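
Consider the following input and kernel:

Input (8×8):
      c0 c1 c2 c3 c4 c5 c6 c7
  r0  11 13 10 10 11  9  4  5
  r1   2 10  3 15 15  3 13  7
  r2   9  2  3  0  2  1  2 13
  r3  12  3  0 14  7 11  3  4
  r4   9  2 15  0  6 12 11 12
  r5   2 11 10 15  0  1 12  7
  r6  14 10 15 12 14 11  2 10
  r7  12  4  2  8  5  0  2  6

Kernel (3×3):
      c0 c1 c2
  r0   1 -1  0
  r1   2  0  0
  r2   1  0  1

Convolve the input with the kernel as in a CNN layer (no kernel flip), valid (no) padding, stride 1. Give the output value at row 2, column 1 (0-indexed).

The receptive field on the input at this output position is [2 3 0 / 3 0 14 / 2 15 0]. Elementwise product with the kernel and sum: 2·1 + 3·-1 + 3·2 + 2·1 + 0·1.

7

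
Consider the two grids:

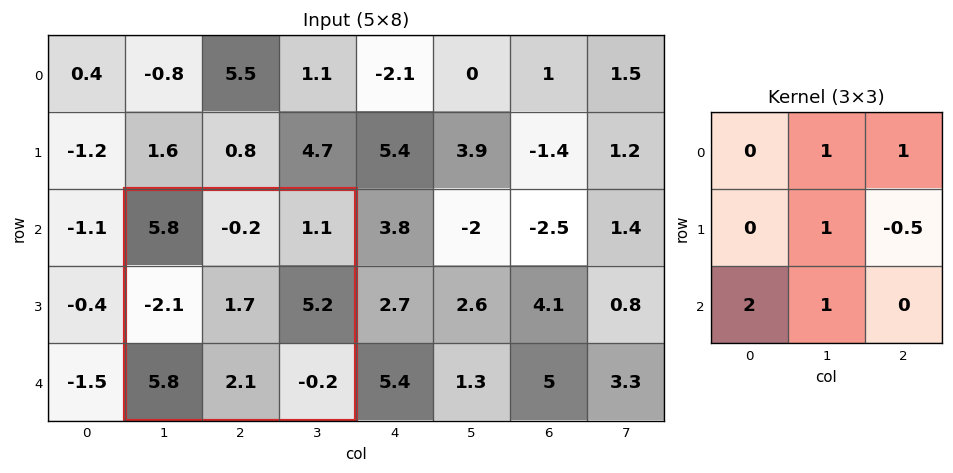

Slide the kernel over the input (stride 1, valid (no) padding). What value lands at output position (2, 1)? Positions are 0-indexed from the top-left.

The receptive field on the input at this output position is [5.8 -0.2 1.1 / -2.1 1.7 5.2 / 5.8 2.1 -0.2]. Elementwise product with the kernel and sum: -0.2·1 + 1.1·1 + 1.7·1 + 5.2·-0.5 + 5.8·2 + 2.1·1.

13.7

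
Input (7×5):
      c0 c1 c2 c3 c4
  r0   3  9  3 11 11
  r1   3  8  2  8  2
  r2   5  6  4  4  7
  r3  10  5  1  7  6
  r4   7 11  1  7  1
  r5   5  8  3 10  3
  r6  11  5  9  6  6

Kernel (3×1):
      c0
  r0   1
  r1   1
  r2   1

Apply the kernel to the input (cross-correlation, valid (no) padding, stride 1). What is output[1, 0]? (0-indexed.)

The receptive field on the input at this output position is [3 / 5 / 10]. Elementwise product with the kernel and sum: 3·1 + 5·1 + 10·1.

18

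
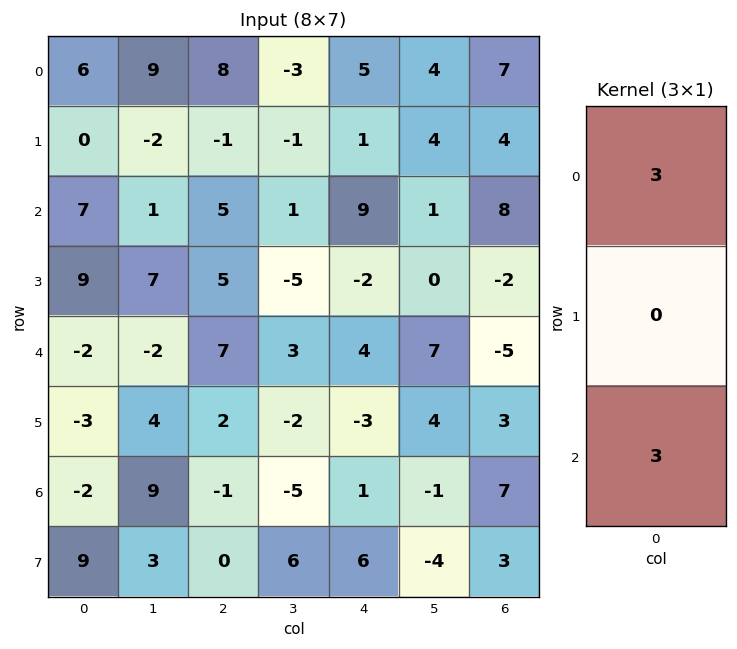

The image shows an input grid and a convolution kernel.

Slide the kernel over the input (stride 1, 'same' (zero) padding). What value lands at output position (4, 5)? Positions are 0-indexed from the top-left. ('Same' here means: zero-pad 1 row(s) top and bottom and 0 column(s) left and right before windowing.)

The receptive field on the zero-padded input at this output position is [0 / 7 / 4]. Elementwise product with the kernel and sum: 0·3 + 4·3.

12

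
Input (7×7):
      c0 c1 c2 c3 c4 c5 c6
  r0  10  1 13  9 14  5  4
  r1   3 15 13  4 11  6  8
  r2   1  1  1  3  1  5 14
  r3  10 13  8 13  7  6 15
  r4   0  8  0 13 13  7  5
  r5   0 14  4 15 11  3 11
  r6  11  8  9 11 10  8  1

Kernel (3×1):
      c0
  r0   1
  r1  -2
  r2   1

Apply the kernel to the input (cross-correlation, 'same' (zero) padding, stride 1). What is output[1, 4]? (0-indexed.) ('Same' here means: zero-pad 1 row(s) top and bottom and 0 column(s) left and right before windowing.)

The receptive field on the zero-padded input at this output position is [14 / 11 / 1]. Elementwise product with the kernel and sum: 14·1 + 11·-2 + 1·1.

-7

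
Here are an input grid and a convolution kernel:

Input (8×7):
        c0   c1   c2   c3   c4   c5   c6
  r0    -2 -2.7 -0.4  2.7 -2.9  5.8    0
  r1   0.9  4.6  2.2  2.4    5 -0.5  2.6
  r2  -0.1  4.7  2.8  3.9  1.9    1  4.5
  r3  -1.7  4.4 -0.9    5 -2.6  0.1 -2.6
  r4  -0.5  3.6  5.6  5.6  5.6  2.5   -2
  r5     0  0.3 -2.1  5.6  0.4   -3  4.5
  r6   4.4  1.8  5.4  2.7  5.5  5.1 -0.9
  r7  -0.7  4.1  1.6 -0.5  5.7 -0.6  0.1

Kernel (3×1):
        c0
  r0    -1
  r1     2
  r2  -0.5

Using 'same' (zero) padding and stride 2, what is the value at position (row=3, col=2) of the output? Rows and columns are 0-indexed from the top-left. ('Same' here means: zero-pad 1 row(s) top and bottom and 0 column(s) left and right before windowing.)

The receptive field on the zero-padded input at this output position is [0.4 / 5.5 / 5.7]. Elementwise product with the kernel and sum: 0.4·-1 + 5.5·2 + 5.7·-0.5.

7.75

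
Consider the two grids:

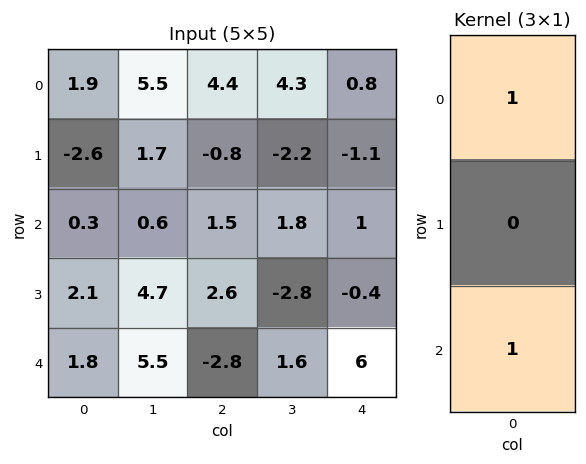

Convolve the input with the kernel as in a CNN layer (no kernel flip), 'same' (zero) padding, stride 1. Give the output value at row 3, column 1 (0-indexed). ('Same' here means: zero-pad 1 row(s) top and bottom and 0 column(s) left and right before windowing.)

The receptive field on the zero-padded input at this output position is [0.6 / 4.7 / 5.5]. Elementwise product with the kernel and sum: 0.6·1 + 5.5·1.

6.1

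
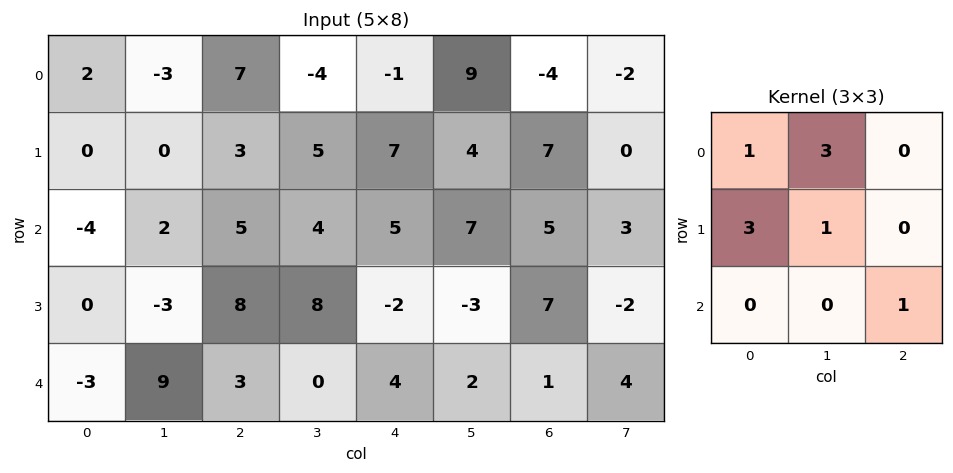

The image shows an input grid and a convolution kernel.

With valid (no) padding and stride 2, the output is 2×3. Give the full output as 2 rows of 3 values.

-2 14 56
2 53 18

Output[0,0]: The receptive field on the input at this output position is [2 -3 7 / 0 0 3 / -4 2 5]. Elementwise product with the kernel and sum: 2·1 + -3·3 + 0·3 + 0·1 + 5·1.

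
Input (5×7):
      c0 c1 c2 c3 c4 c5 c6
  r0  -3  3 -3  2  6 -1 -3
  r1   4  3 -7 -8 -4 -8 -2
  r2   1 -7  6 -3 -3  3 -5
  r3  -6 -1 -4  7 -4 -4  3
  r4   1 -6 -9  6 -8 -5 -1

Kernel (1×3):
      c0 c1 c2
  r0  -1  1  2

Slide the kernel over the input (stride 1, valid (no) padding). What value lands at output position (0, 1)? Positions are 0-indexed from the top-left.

The receptive field on the input at this output position is [3 -3 2]. Elementwise product with the kernel and sum: 3·-1 + -3·1 + 2·2.

-2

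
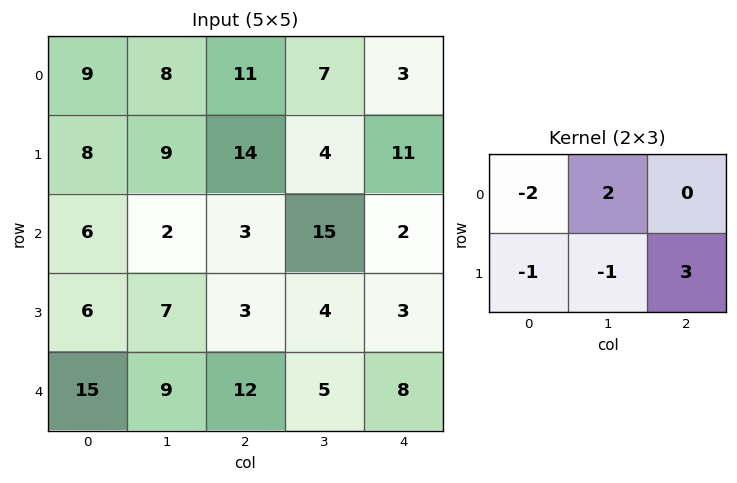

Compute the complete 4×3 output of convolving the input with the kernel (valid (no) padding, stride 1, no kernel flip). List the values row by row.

23 -5 7
3 50 -32
-12 4 26
14 -14 9

Output[0,0]: The receptive field on the input at this output position is [9 8 11 / 8 9 14]. Elementwise product with the kernel and sum: 9·-2 + 8·2 + 8·-1 + 9·-1 + 14·3.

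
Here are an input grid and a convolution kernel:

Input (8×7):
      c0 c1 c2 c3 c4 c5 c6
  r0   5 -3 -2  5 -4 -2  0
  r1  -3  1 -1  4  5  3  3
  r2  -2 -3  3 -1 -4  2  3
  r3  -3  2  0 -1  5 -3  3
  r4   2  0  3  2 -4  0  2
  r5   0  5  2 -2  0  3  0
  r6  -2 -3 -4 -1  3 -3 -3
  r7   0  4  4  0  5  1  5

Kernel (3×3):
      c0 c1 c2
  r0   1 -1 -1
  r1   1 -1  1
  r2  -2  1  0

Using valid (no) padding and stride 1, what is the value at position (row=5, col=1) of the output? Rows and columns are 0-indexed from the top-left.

The receptive field on the input at this output position is [5 2 -2 / -3 -4 -1 / 4 4 0]. Elementwise product with the kernel and sum: 5·1 + 2·-1 + -2·-1 + -3·1 + -4·-1 + -1·1 + 4·-2 + 4·1.

1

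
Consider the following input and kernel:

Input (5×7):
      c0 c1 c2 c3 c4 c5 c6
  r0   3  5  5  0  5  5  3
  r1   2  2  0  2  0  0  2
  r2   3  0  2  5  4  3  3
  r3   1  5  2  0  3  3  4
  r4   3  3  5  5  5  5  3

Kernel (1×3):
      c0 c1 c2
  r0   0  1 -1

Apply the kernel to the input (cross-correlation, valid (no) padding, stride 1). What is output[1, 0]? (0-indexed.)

The receptive field on the input at this output position is [2 2 0]. Elementwise product with the kernel and sum: 2·1 + 0·-1.

2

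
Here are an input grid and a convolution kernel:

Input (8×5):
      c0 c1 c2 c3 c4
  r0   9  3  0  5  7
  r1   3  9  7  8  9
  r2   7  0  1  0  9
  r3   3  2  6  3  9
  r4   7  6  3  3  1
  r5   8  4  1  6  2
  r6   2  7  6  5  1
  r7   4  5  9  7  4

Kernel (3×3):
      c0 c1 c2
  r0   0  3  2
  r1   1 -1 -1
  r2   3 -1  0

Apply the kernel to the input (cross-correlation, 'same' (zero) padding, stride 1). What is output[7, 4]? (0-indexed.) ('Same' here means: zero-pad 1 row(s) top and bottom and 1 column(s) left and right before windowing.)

6

The receptive field on the zero-padded input at this output position is [5 1 0 / 7 4 0 / 0 0 0]. Elementwise product with the kernel and sum: 1·3 + 0·2 + 7·1 + 4·-1 + 0·-1 + 0·3 + 0·-1.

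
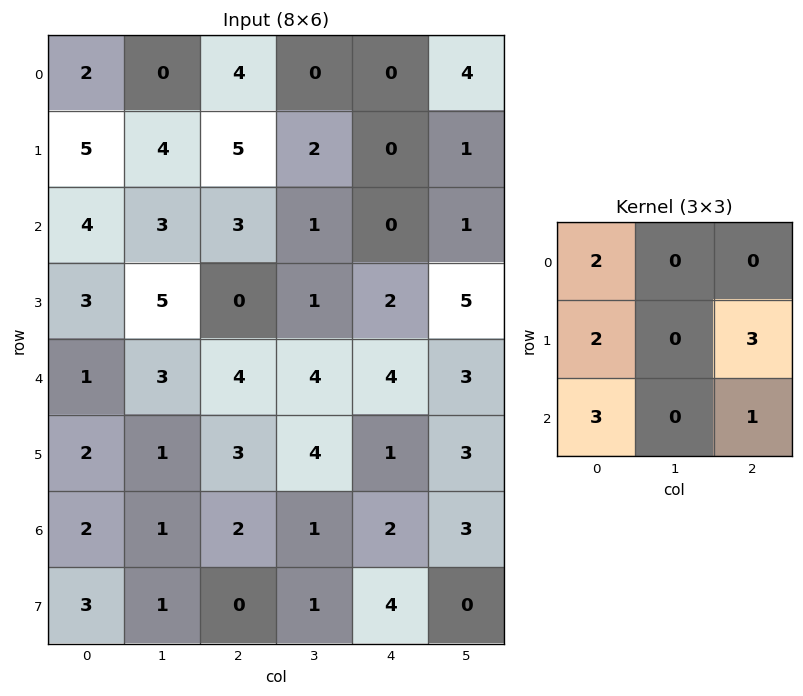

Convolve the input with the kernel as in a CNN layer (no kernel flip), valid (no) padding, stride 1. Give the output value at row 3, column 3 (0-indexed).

The receptive field on the input at this output position is [1 2 5 / 4 4 3 / 4 1 3]. Elementwise product with the kernel and sum: 1·2 + 4·2 + 3·3 + 4·3 + 3·1.

34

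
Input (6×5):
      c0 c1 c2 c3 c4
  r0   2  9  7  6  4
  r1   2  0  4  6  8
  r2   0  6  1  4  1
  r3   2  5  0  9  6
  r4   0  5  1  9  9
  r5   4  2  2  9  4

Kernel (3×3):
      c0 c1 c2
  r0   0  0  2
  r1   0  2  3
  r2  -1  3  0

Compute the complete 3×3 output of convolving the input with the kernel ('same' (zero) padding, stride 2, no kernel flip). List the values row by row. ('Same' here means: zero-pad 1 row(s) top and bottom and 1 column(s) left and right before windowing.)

Output[0,0]: The receptive field on the zero-padded input at this output position is [0 0 0 / 0 2 9 / 0 2 0]. Elementwise product with the kernel and sum: 0·2 + 2·2 + 9·3 + 0·-1 + 2·3.
Output[0,1]: The receptive field on the zero-padded input at this output position is [0 0 0 / 9 7 6 / 0 4 6]. Elementwise product with the kernel and sum: 0·2 + 7·2 + 6·3 + 0·-1 + 4·3.

37 44 26
24 21 11
37 51 21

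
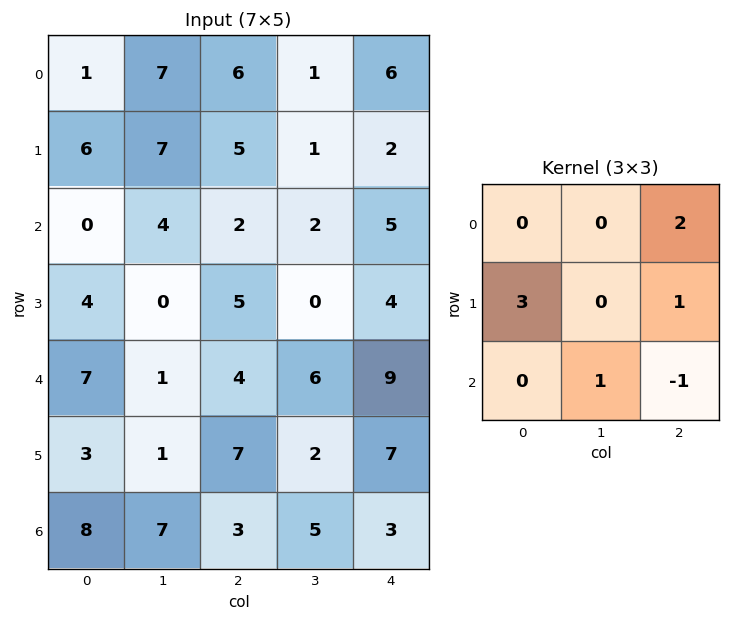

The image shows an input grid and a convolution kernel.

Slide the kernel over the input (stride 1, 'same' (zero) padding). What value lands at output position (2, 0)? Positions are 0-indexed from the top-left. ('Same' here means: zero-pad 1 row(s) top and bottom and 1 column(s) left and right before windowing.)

22

The receptive field on the zero-padded input at this output position is [0 6 7 / 0 0 4 / 0 4 0]. Elementwise product with the kernel and sum: 7·2 + 0·3 + 4·1 + 4·1 + 0·-1.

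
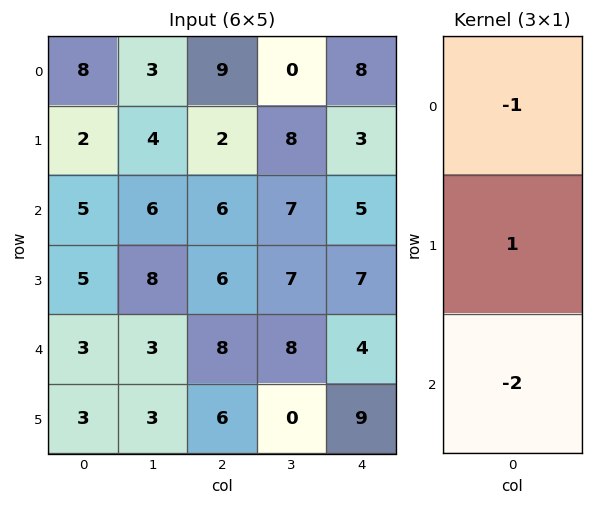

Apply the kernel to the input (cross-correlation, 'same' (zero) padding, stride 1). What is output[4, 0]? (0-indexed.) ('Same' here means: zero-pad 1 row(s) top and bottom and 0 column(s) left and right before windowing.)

-8

The receptive field on the zero-padded input at this output position is [5 / 3 / 3]. Elementwise product with the kernel and sum: 5·-1 + 3·1 + 3·-2.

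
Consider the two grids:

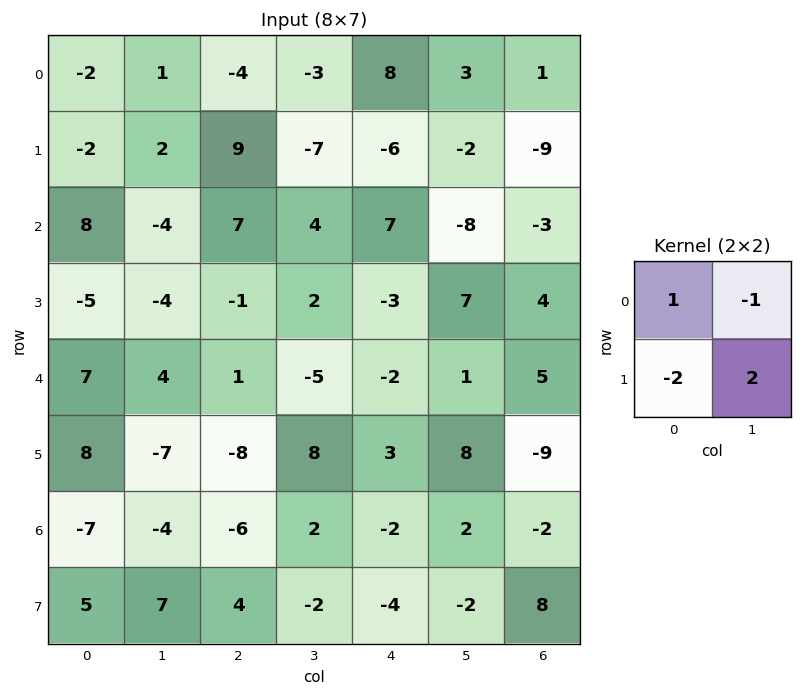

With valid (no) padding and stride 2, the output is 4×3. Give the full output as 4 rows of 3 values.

Output[0,0]: The receptive field on the input at this output position is [-2 1 / -2 2]. Elementwise product with the kernel and sum: -2·1 + 1·-1 + -2·-2 + 2·2.
Output[0,1]: The receptive field on the input at this output position is [-4 -3 / 9 -7]. Elementwise product with the kernel and sum: -4·1 + -3·-1 + 9·-2 + -7·2.

5 -33 13
14 9 35
-27 38 7
1 -20 0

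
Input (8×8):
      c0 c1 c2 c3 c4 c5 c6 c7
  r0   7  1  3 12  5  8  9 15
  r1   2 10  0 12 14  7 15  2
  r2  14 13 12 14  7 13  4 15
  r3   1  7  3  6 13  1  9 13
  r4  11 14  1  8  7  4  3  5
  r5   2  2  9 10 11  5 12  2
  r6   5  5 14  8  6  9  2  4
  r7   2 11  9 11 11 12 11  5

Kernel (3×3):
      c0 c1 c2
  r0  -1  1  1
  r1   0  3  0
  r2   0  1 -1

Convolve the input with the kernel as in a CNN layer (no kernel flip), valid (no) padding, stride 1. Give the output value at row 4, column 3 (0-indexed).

33

The receptive field on the input at this output position is [8 7 4 / 10 11 5 / 8 6 9]. Elementwise product with the kernel and sum: 8·-1 + 7·1 + 4·1 + 11·3 + 6·1 + 9·-1.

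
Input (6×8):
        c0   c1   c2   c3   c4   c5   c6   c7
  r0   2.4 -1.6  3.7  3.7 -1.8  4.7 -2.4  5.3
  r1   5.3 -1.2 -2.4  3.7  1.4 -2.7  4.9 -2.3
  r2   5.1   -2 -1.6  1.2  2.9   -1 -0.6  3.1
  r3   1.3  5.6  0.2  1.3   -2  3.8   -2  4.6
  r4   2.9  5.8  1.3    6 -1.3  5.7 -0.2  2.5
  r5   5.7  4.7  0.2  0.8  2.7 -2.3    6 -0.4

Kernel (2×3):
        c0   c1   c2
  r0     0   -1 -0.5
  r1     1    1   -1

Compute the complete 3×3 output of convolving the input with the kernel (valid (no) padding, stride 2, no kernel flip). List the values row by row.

Output[0,0]: The receptive field on the input at this output position is [2.4 -1.6 3.7 / 5.3 -1.2 -2.4]. Elementwise product with the kernel and sum: -1.6·-1 + 3.7·-0.5 + 5.3·1 + -1.2·1 + -2.4·-1.
Output[0,1]: The receptive field on the input at this output position is [3.7 3.7 -1.8 / -2.4 3.7 1.4]. Elementwise product with the kernel and sum: 3.7·-1 + -1.8·-0.5 + -2.4·1 + 3.7·1 + 1.4·-1.

6.25 -2.9 -9.7
9.5 0.85 5.1
3.75 -7.05 -11.2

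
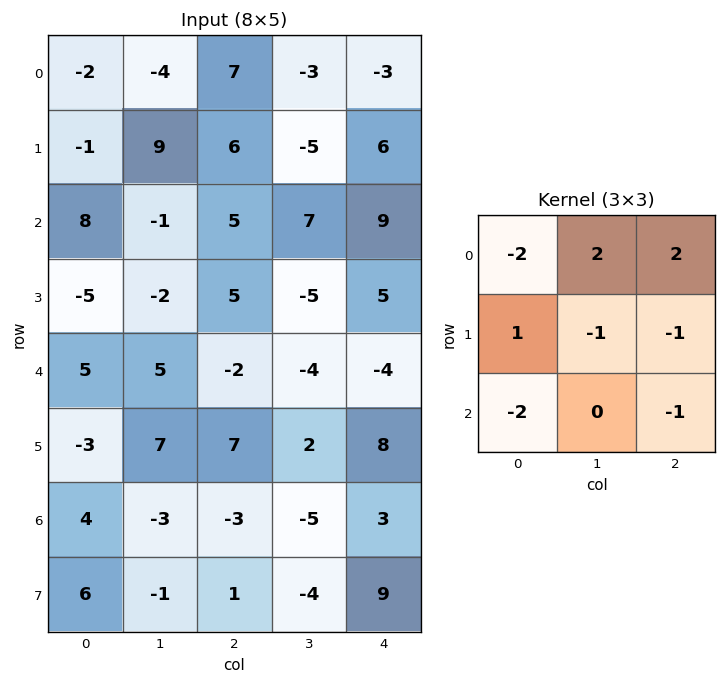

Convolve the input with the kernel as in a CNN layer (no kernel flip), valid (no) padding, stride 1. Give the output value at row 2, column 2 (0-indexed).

35

The receptive field on the input at this output position is [5 7 9 / 5 -5 5 / -2 -4 -4]. Elementwise product with the kernel and sum: 5·-2 + 7·2 + 9·2 + 5·1 + -5·-1 + 5·-1 + -2·-2 + -4·-1.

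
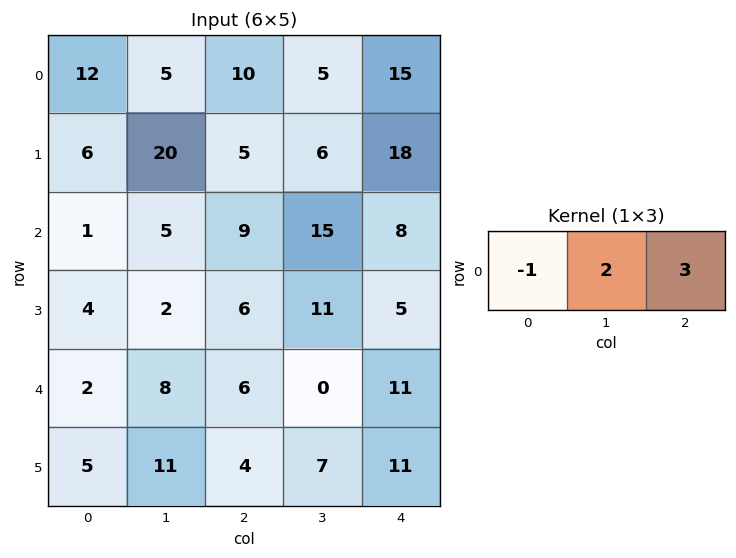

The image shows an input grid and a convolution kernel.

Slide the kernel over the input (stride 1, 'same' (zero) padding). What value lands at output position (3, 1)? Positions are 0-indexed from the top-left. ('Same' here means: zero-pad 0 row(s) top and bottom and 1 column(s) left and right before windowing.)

The receptive field on the zero-padded input at this output position is [4 2 6]. Elementwise product with the kernel and sum: 4·-1 + 2·2 + 6·3.

18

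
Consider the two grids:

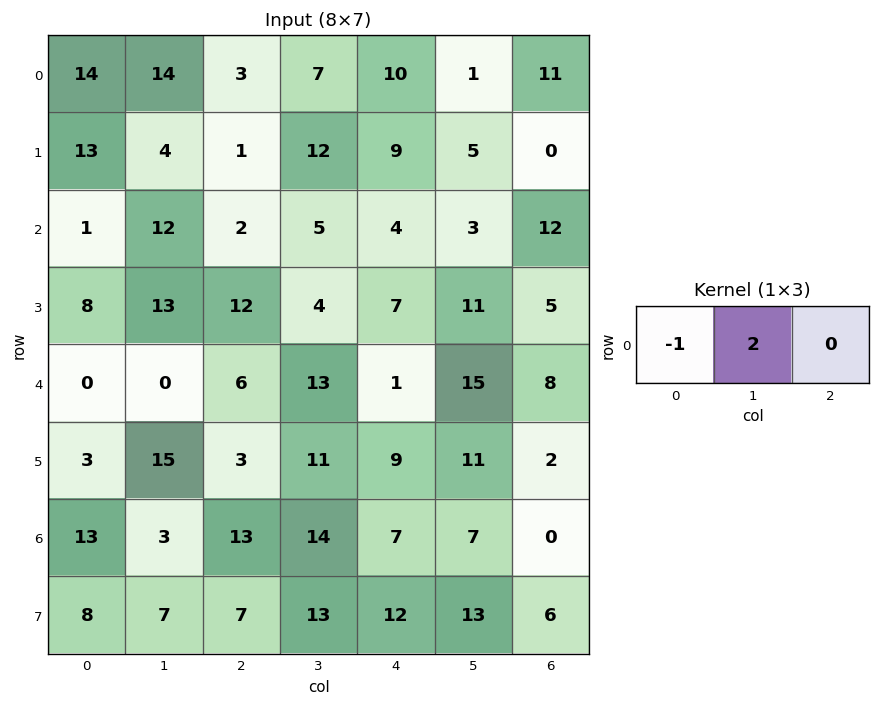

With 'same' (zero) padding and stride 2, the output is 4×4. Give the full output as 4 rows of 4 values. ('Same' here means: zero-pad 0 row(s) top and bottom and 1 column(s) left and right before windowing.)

28 -8 13 21
2 -8 3 21
0 12 -11 1
26 23 0 -7

Output[0,0]: The receptive field on the zero-padded input at this output position is [0 14 14]. Elementwise product with the kernel and sum: 0·-1 + 14·2.
Output[0,1]: The receptive field on the zero-padded input at this output position is [14 3 7]. Elementwise product with the kernel and sum: 14·-1 + 3·2.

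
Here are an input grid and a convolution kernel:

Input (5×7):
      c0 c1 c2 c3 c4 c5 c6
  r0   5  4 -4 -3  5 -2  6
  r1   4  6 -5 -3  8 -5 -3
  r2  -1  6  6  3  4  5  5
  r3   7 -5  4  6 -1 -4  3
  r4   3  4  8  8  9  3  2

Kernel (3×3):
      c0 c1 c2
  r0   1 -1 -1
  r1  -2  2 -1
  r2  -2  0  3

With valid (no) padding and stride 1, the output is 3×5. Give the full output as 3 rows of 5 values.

Output[0,0]: The receptive field on the input at this output position is [5 4 -4 / 4 6 -5 / -1 6 6]. Elementwise product with the kernel and sum: 5·1 + 4·-1 + -4·-1 + 4·-2 + 6·2 + -5·-1 + -1·-2 + 6·3.
Output[0,1]: The receptive field on the input at this output position is [4 -4 -3 / 6 -5 -3 / 6 6 3]. Elementwise product with the kernel and sum: 4·1 + -4·-1 + -3·-1 + 6·-2 + -5·2 + -3·-1 + 6·-2 + 3·3.

34 -11 -10 30 -15
9 39 -31 -33 24
-23 25 15 -23 -27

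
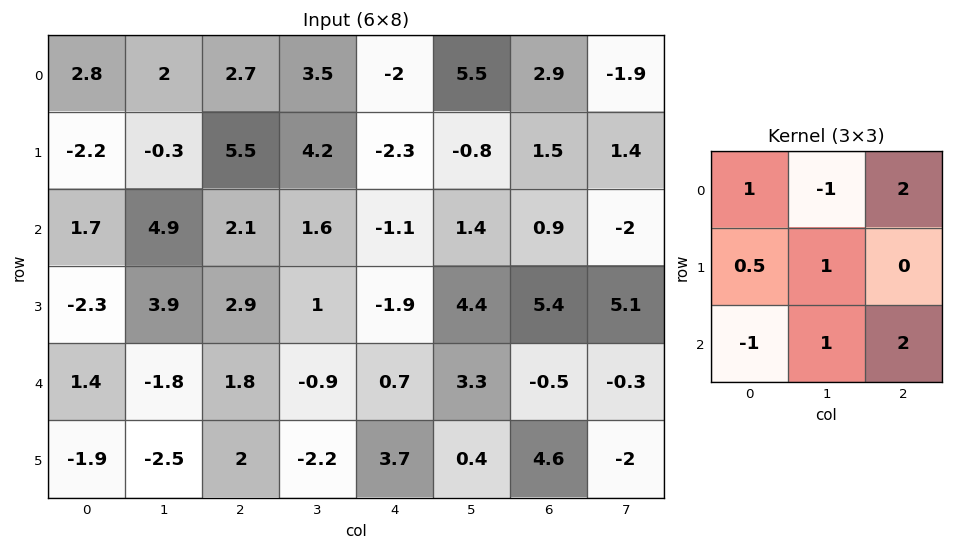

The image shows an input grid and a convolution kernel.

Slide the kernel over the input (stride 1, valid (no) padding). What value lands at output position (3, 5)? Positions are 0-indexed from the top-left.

The receptive field on the input at this output position is [4.4 5.4 5.1 / 3.3 -0.5 -0.3 / 0.4 4.6 -2]. Elementwise product with the kernel and sum: 4.4·1 + 5.4·-1 + 5.1·2 + 3.3·0.5 + -0.5·1 + 0.4·-1 + 4.6·1 + -2·2.

10.55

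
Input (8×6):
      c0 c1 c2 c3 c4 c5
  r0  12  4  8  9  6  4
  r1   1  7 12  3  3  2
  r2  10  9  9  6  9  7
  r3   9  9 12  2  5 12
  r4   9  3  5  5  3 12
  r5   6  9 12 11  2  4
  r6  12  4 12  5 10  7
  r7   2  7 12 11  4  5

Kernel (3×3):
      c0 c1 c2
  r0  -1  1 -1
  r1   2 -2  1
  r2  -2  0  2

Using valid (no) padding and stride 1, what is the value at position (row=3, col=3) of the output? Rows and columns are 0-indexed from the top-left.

The receptive field on the input at this output position is [2 5 12 / 5 3 12 / 11 2 4]. Elementwise product with the kernel and sum: 2·-1 + 5·1 + 12·-1 + 5·2 + 3·-2 + 12·1 + 11·-2 + 4·2.

-7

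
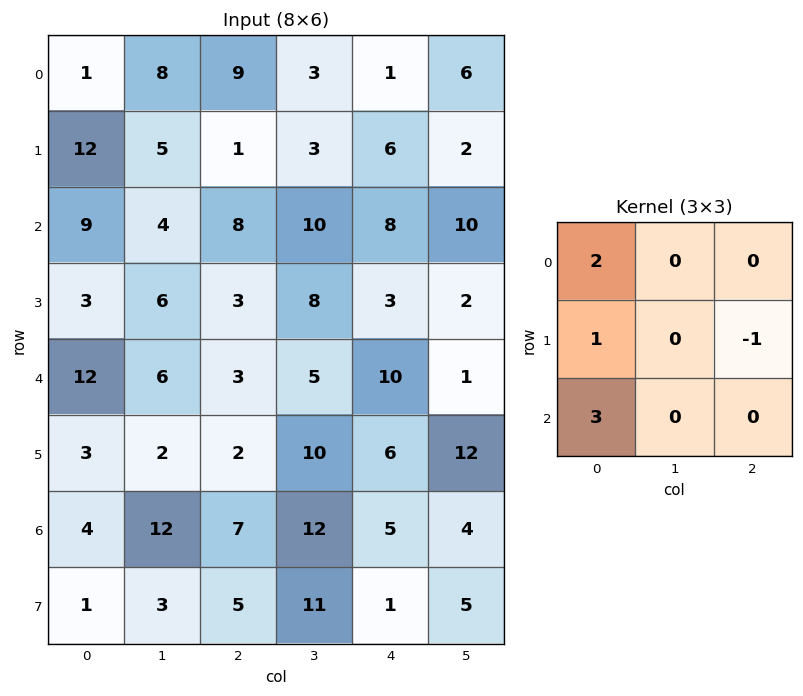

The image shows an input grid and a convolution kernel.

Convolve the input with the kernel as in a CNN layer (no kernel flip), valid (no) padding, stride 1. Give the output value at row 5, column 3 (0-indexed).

The receptive field on the input at this output position is [10 6 12 / 12 5 4 / 11 1 5]. Elementwise product with the kernel and sum: 10·2 + 12·1 + 4·-1 + 11·3.

61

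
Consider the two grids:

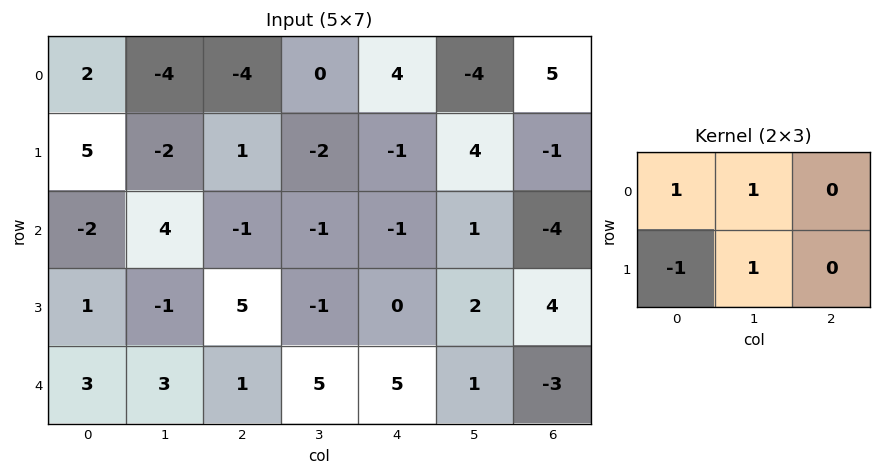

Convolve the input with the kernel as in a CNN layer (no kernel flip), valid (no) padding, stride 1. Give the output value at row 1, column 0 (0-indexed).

The receptive field on the input at this output position is [5 -2 1 / -2 4 -1]. Elementwise product with the kernel and sum: 5·1 + -2·1 + -2·-1 + 4·1.

9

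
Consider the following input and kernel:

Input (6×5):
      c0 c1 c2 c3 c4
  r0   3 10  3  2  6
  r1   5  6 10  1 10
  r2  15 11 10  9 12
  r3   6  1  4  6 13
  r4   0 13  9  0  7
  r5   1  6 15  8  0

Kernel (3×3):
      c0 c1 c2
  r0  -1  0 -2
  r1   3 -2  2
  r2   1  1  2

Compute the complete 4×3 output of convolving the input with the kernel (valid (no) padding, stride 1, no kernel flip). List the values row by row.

Output[0,0]: The receptive field on the input at this output position is [3 10 3 / 5 6 10 / 15 11 10]. Elementwise product with the kernel and sum: 3·-1 + 3·-2 + 5·3 + 6·-2 + 10·2 + 15·1 + 11·1 + 10·2.

60 25 76
33 40 42
20 0 15
15 45 34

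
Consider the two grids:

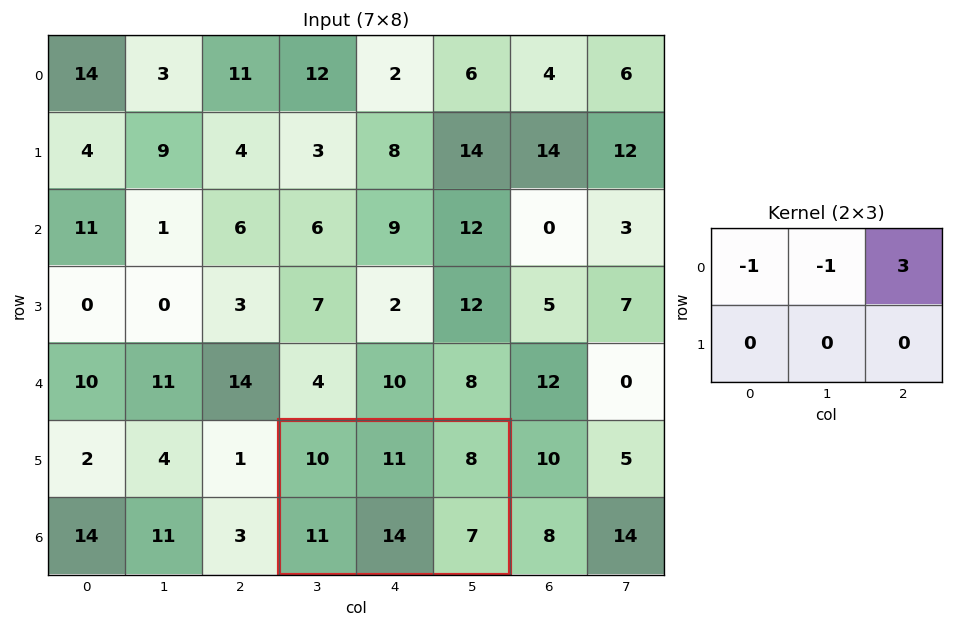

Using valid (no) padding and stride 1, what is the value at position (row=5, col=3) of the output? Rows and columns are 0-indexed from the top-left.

The receptive field on the input at this output position is [10 11 8 / 11 14 7]. Elementwise product with the kernel and sum: 10·-1 + 11·-1 + 8·3.

3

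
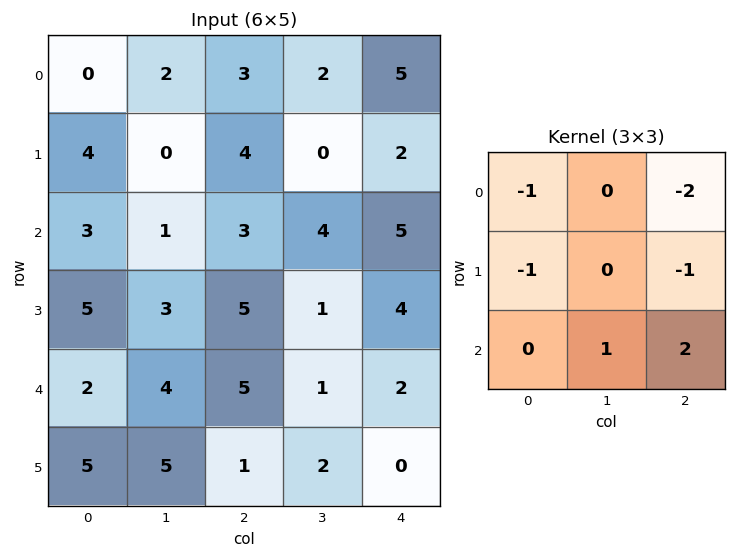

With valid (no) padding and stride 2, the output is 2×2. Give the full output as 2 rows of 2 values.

Output[0,0]: The receptive field on the input at this output position is [0 2 3 / 4 0 4 / 3 1 3]. Elementwise product with the kernel and sum: 0·-1 + 3·-2 + 4·-1 + 4·-1 + 1·1 + 3·2.

-7 -5
-5 -17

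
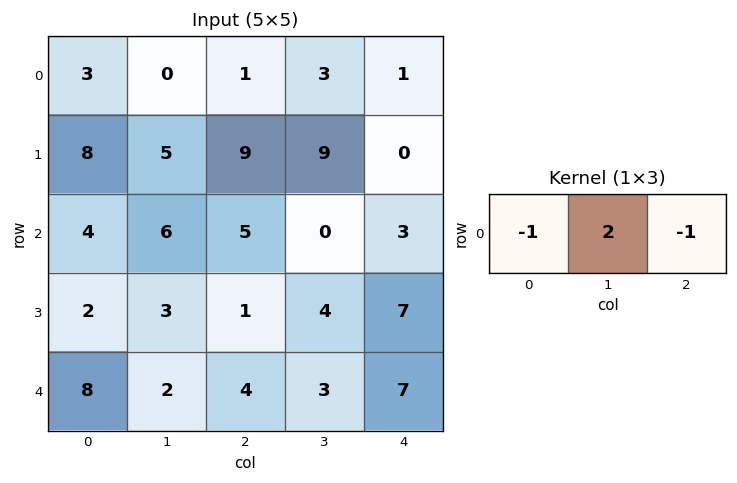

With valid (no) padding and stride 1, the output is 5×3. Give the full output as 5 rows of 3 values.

-4 -1 4
-7 4 9
3 4 -8
3 -5 0
-8 3 -5

Output[0,0]: The receptive field on the input at this output position is [3 0 1]. Elementwise product with the kernel and sum: 3·-1 + 0·2 + 1·-1.
Output[0,1]: The receptive field on the input at this output position is [0 1 3]. Elementwise product with the kernel and sum: 0·-1 + 1·2 + 3·-1.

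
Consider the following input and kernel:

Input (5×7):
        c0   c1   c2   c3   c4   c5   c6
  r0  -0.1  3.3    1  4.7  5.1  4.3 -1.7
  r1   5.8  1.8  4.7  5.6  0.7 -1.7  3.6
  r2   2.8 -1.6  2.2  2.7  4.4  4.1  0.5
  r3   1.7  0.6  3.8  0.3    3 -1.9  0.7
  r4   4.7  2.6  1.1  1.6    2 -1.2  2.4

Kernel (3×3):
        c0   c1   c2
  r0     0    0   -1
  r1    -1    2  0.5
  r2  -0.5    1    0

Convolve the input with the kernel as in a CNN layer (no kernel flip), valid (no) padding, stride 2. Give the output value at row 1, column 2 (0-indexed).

The receptive field on the input at this output position is [4.4 4.1 0.5 / 3 -1.9 0.7 / 2 -1.2 2.4]. Elementwise product with the kernel and sum: 0.5·-1 + 3·-1 + -1.9·2 + 0.7·0.5 + 2·-0.5 + -1.2·1.

-9.15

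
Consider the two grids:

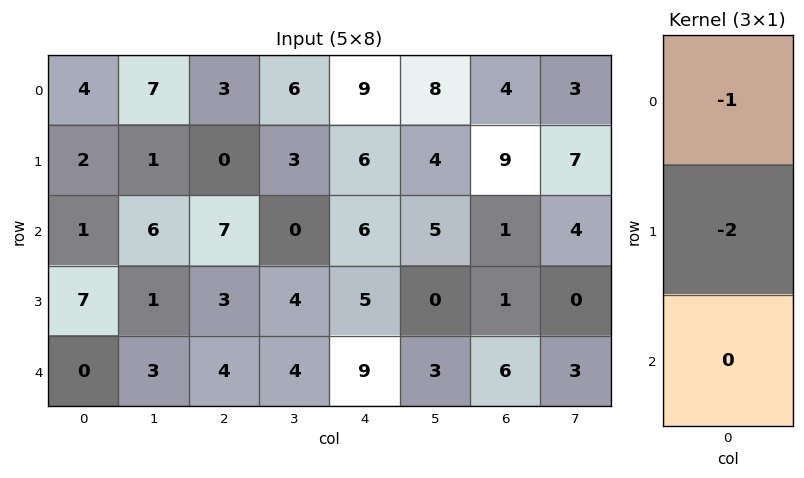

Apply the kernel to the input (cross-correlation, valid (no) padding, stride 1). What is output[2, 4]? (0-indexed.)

-16

The receptive field on the input at this output position is [6 / 5 / 9]. Elementwise product with the kernel and sum: 6·-1 + 5·-2.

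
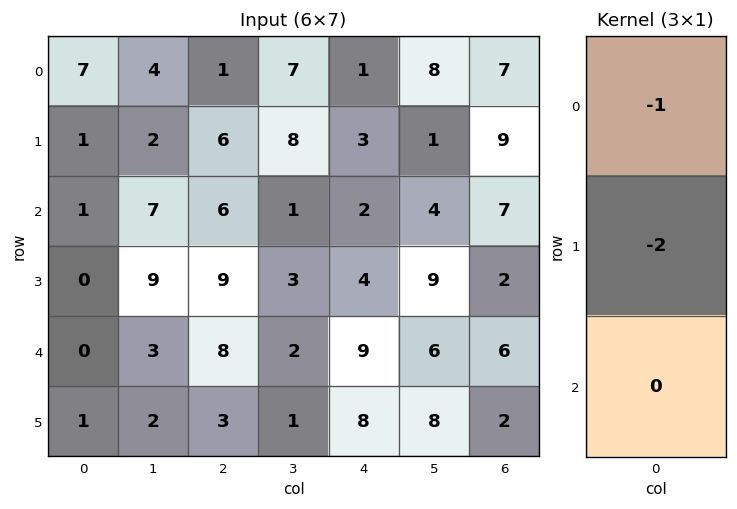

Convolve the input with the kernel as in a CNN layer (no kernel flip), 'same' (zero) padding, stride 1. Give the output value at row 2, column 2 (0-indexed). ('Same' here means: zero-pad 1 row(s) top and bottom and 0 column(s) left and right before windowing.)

-18

The receptive field on the zero-padded input at this output position is [6 / 6 / 9]. Elementwise product with the kernel and sum: 6·-1 + 6·-2.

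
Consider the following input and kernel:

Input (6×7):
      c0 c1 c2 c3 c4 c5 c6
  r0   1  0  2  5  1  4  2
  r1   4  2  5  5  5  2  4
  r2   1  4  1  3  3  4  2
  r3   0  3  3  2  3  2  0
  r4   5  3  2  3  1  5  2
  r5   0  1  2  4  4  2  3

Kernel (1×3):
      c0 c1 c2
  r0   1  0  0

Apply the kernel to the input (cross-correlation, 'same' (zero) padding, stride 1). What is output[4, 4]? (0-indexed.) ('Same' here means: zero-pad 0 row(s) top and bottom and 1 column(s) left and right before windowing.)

The receptive field on the zero-padded input at this output position is [3 1 5]. Elementwise product with the kernel and sum: 3·1.

3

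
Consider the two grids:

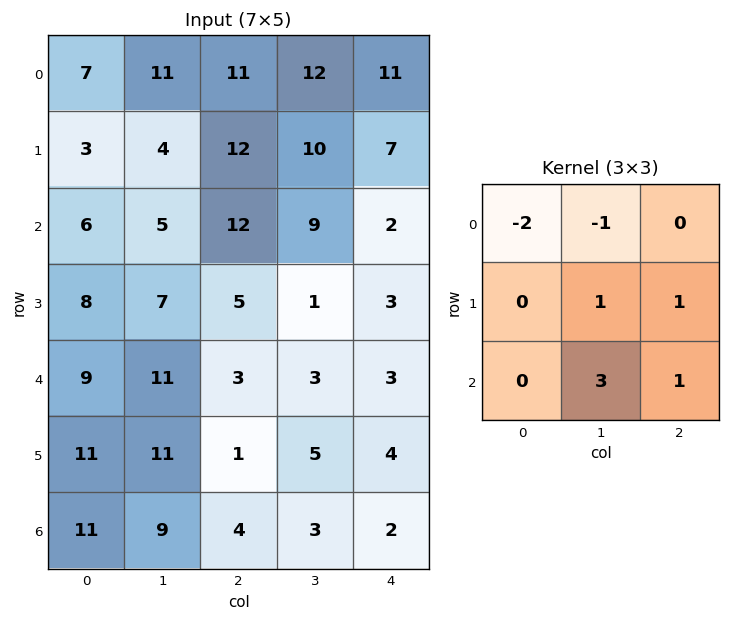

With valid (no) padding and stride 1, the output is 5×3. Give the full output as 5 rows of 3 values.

Output[0,0]: The receptive field on the input at this output position is [7 11 11 / 3 4 12 / 6 5 12]. Elementwise product with the kernel and sum: 7·-2 + 11·-1 + 4·1 + 12·1 + 5·3 + 12·1.
Output[0,1]: The receptive field on the input at this output position is [11 11 12 / 4 12 10 / 5 12 9]. Elementwise product with the kernel and sum: 11·-2 + 11·-1 + 12·1 + 10·1 + 12·3 + 9·1.

18 34 12
33 17 -17
31 -4 -17
25 -5 14
14 -4 11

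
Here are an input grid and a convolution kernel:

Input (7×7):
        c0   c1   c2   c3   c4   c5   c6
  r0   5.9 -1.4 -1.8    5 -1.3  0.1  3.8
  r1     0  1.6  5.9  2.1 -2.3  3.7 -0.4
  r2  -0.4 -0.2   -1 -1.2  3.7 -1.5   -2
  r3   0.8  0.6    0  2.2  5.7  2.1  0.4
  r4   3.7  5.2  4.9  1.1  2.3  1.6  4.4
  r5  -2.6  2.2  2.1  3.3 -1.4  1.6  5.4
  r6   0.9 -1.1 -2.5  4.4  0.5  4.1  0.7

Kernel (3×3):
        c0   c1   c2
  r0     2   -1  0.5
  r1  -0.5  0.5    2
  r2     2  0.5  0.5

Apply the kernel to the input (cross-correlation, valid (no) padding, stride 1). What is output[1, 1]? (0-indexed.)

-2.15

The receptive field on the input at this output position is [1.6 5.9 2.1 / -0.2 -1 -1.2 / 0.6 0 2.2]. Elementwise product with the kernel and sum: 1.6·2 + 5.9·-1 + 2.1·0.5 + -0.2·-0.5 + -1·0.5 + -1.2·2 + 0.6·2 + 0·0.5 + 2.2·0.5.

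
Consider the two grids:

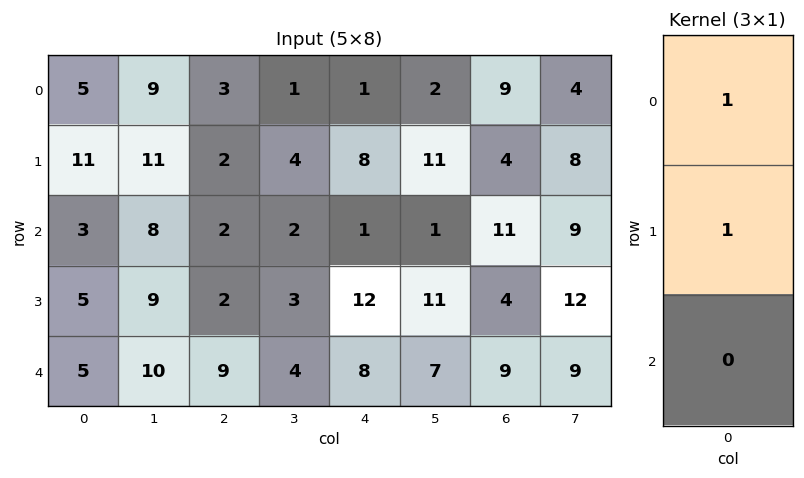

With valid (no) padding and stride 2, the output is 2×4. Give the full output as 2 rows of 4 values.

Output[0,0]: The receptive field on the input at this output position is [5 / 11 / 3]. Elementwise product with the kernel and sum: 5·1 + 11·1.
Output[0,1]: The receptive field on the input at this output position is [3 / 2 / 2]. Elementwise product with the kernel and sum: 3·1 + 2·1.

16 5 9 13
8 4 13 15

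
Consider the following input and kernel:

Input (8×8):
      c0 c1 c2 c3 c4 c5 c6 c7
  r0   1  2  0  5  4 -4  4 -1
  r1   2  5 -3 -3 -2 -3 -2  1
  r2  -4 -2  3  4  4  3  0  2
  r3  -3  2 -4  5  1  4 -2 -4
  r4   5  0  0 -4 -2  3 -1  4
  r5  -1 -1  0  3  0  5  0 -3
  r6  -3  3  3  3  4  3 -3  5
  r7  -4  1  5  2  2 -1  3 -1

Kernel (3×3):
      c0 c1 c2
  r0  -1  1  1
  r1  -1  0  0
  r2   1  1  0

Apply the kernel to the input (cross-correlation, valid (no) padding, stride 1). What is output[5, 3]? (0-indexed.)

The receptive field on the input at this output position is [3 0 5 / 3 4 3 / 2 2 -1]. Elementwise product with the kernel and sum: 3·-1 + 0·1 + 5·1 + 3·-1 + 2·1 + 2·1.

3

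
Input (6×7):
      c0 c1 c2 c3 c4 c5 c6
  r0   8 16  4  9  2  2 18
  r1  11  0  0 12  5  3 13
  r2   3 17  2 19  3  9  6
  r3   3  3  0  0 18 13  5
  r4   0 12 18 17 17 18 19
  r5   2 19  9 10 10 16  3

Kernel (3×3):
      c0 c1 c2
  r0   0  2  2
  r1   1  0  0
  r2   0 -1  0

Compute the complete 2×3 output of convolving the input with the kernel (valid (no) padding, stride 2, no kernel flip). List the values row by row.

Output[0,0]: The receptive field on the input at this output position is [8 16 4 / 11 0 0 / 3 17 2]. Elementwise product with the kernel and sum: 16·2 + 4·2 + 11·1 + 17·-1.

34 3 36
29 27 30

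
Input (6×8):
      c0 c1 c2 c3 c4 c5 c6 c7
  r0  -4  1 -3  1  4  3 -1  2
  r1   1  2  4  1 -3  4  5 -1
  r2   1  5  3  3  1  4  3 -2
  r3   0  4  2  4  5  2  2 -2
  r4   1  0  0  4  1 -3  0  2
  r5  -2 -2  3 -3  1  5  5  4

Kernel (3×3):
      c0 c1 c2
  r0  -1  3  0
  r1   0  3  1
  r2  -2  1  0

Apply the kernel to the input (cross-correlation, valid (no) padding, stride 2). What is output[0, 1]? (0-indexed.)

The receptive field on the input at this output position is [-3 1 4 / 4 1 -3 / 3 3 1]. Elementwise product with the kernel and sum: -3·-1 + 1·3 + 1·3 + -3·1 + 3·-2 + 3·1.

3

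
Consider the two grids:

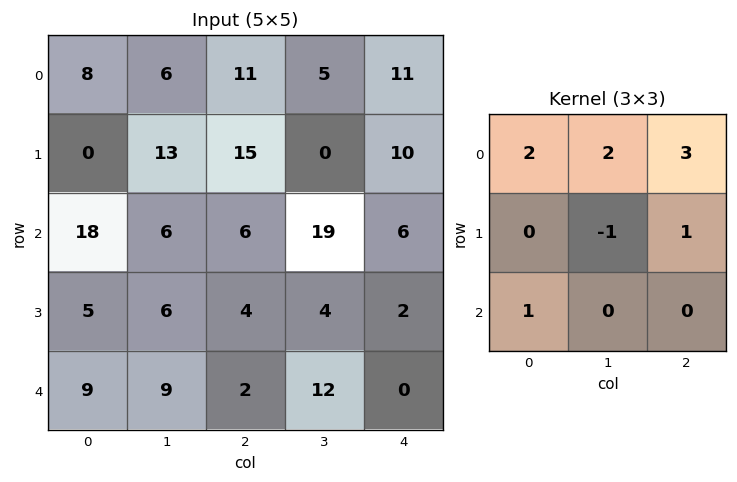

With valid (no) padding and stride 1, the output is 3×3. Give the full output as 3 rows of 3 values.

81 40 81
76 75 51
73 90 68

Output[0,0]: The receptive field on the input at this output position is [8 6 11 / 0 13 15 / 18 6 6]. Elementwise product with the kernel and sum: 8·2 + 6·2 + 11·3 + 13·-1 + 15·1 + 18·1.
Output[0,1]: The receptive field on the input at this output position is [6 11 5 / 13 15 0 / 6 6 19]. Elementwise product with the kernel and sum: 6·2 + 11·2 + 5·3 + 15·-1 + 0·1 + 6·1.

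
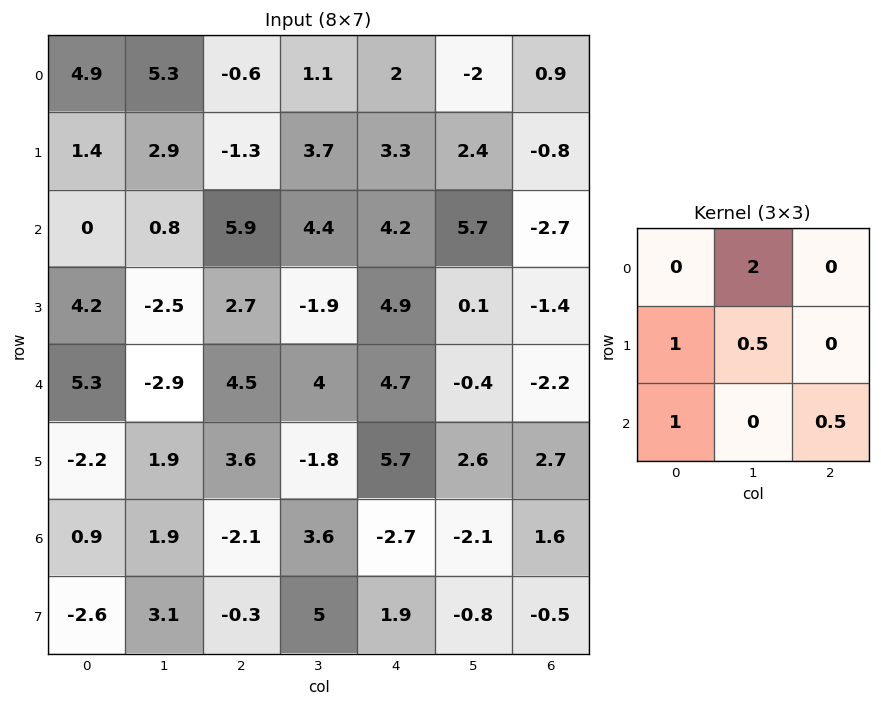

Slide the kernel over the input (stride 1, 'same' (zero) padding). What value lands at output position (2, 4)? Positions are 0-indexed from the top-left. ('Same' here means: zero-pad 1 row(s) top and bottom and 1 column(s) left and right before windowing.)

The receptive field on the zero-padded input at this output position is [3.7 3.3 2.4 / 4.4 4.2 5.7 / -1.9 4.9 0.1]. Elementwise product with the kernel and sum: 3.3·2 + 4.4·1 + 4.2·0.5 + -1.9·1 + 0.1·0.5.

11.25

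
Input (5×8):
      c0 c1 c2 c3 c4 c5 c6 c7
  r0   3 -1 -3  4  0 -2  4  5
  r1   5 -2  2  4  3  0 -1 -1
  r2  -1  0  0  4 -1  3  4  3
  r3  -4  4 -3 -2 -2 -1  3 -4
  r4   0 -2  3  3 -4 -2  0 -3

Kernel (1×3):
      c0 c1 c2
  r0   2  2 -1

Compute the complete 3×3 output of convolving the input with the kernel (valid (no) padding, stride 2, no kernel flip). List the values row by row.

Output[0,0]: The receptive field on the input at this output position is [3 -1 -3]. Elementwise product with the kernel and sum: 3·2 + -1·2 + -3·-1.

7 2 -8
-2 9 0
-7 16 -12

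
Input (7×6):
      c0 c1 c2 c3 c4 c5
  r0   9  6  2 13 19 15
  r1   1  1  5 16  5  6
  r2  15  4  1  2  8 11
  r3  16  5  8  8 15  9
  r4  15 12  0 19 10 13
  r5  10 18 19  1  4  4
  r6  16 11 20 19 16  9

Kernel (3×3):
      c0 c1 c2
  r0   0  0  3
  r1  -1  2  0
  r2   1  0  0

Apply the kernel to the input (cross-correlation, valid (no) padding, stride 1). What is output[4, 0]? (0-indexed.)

42

The receptive field on the input at this output position is [15 12 0 / 10 18 19 / 16 11 20]. Elementwise product with the kernel and sum: 0·3 + 10·-1 + 18·2 + 16·1.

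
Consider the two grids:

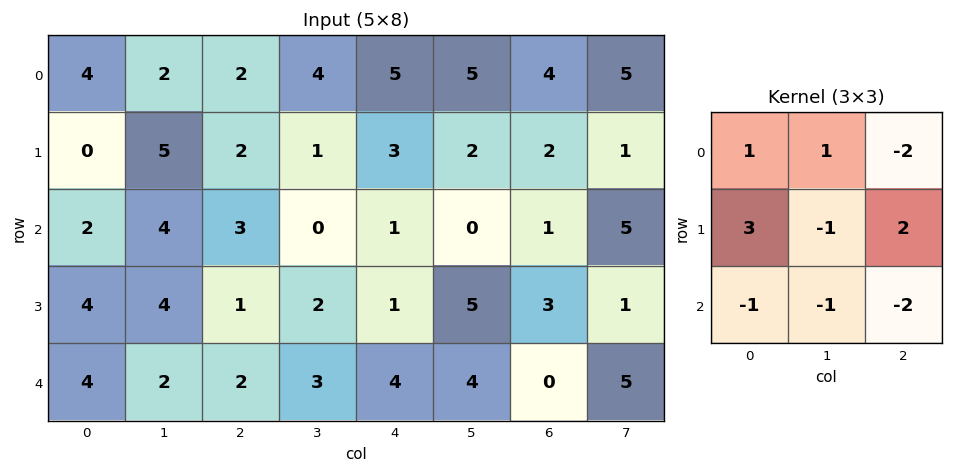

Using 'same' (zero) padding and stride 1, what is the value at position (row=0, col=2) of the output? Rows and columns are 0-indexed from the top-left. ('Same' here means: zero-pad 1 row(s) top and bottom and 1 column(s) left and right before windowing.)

The receptive field on the zero-padded input at this output position is [0 0 0 / 2 2 4 / 5 2 1]. Elementwise product with the kernel and sum: 0·1 + 0·1 + 0·-2 + 2·3 + 2·-1 + 4·2 + 5·-1 + 2·-1 + 1·-2.

3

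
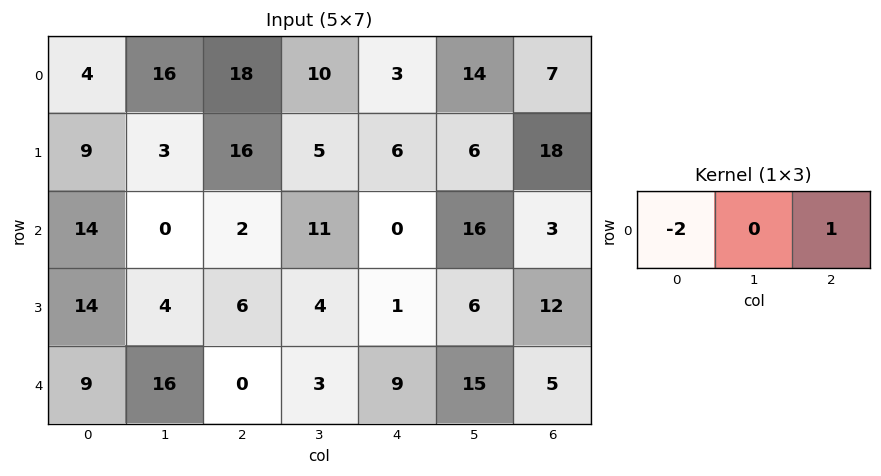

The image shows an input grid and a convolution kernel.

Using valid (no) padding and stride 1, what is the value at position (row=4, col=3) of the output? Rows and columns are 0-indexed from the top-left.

9

The receptive field on the input at this output position is [3 9 15]. Elementwise product with the kernel and sum: 3·-2 + 15·1.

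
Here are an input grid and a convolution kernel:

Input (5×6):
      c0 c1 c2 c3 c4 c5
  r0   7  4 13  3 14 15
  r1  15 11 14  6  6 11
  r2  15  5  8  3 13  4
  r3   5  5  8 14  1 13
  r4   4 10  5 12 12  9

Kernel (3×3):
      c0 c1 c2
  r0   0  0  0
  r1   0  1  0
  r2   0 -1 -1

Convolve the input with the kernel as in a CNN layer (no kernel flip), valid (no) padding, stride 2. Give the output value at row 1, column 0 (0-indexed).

-10

The receptive field on the input at this output position is [15 5 8 / 5 5 8 / 4 10 5]. Elementwise product with the kernel and sum: 5·1 + 10·-1 + 5·-1.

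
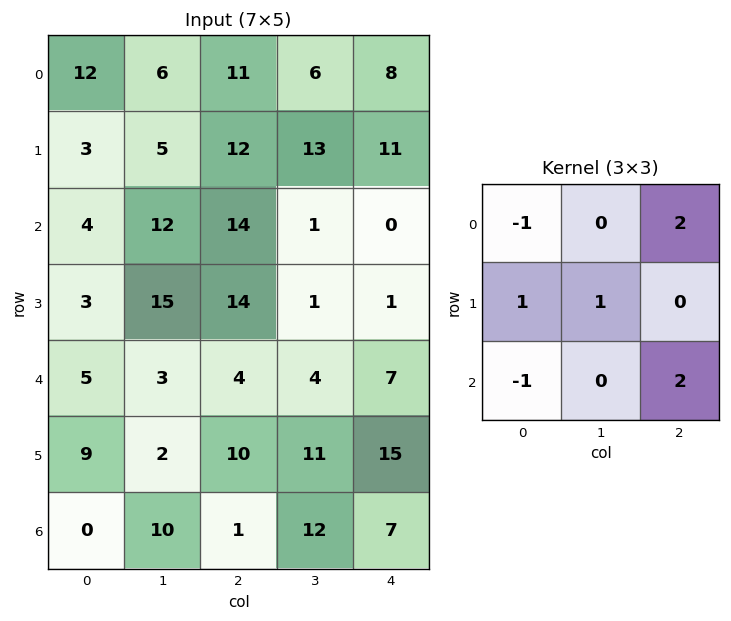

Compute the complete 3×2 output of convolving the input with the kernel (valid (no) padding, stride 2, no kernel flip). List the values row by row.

Output[0,0]: The receptive field on the input at this output position is [12 6 11 / 3 5 12 / 4 12 14]. Elementwise product with the kernel and sum: 12·-1 + 11·2 + 3·1 + 5·1 + 4·-1 + 14·2.

42 16
45 11
16 44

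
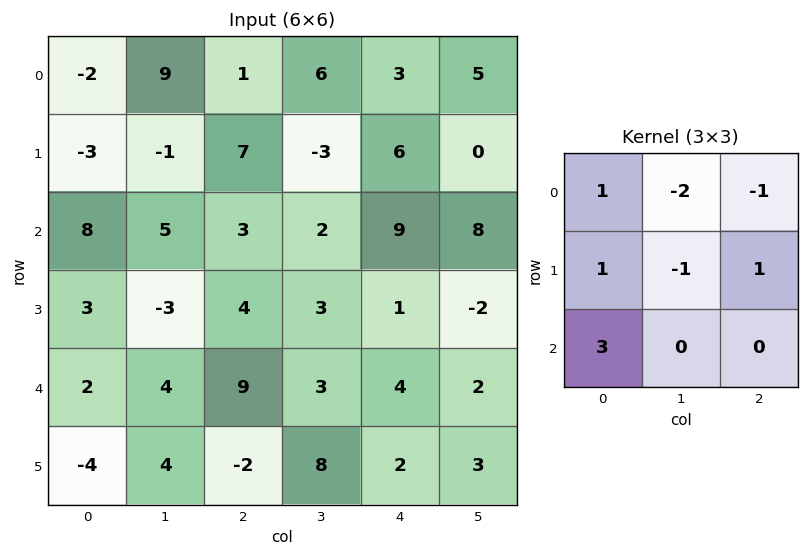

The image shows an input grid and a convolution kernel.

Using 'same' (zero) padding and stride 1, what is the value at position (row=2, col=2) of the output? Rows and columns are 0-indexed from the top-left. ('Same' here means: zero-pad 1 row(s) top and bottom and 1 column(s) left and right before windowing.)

-17

The receptive field on the zero-padded input at this output position is [-1 7 -3 / 5 3 2 / -3 4 3]. Elementwise product with the kernel and sum: -1·1 + 7·-2 + -3·-1 + 5·1 + 3·-1 + 2·1 + -3·3.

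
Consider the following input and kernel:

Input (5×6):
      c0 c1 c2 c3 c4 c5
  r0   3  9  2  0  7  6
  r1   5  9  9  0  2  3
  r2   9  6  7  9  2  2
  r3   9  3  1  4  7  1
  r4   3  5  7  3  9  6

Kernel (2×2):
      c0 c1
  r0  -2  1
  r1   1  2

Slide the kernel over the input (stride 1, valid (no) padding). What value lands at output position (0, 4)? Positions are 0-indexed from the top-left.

0

The receptive field on the input at this output position is [7 6 / 2 3]. Elementwise product with the kernel and sum: 7·-2 + 6·1 + 2·1 + 3·2.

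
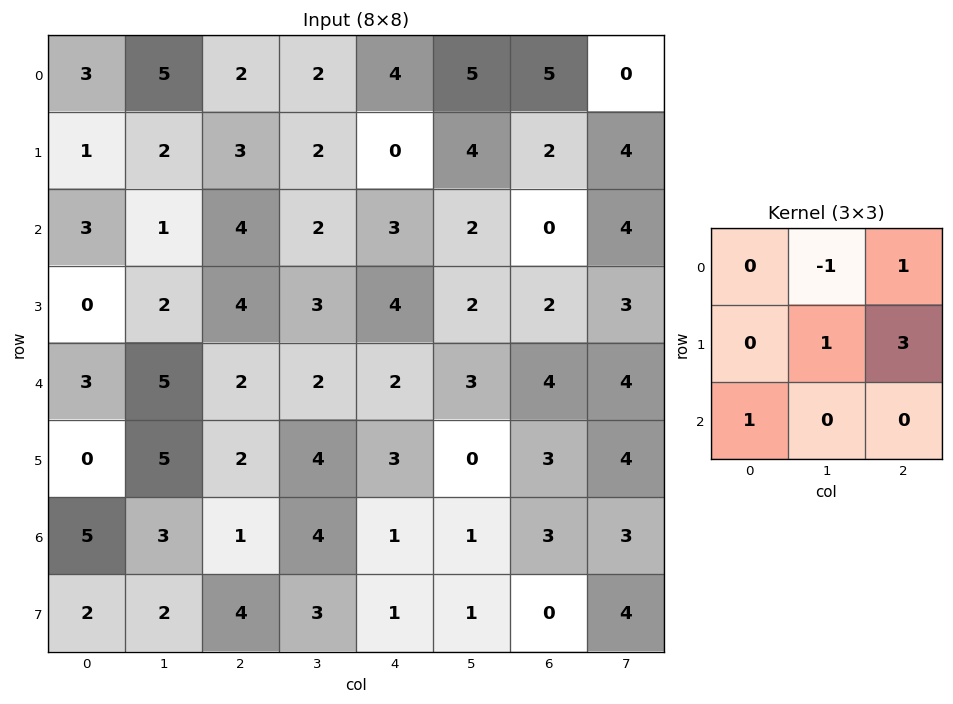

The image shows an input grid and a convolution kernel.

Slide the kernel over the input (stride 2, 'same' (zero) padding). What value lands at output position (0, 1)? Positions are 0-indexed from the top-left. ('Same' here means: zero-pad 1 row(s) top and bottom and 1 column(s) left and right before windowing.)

10

The receptive field on the zero-padded input at this output position is [0 0 0 / 5 2 2 / 2 3 2]. Elementwise product with the kernel and sum: 0·-1 + 0·1 + 2·1 + 2·3 + 2·1.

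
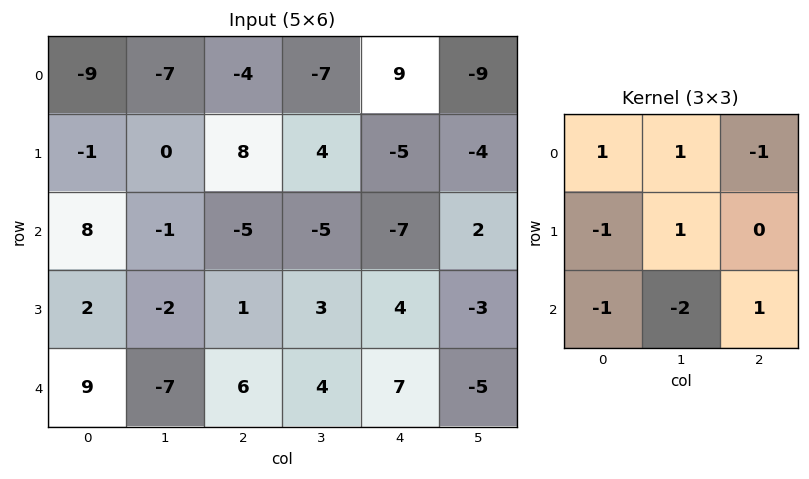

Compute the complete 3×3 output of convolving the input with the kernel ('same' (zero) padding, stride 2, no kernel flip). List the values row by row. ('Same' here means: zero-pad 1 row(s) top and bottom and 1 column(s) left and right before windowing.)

Output[0,0]: The receptive field on the zero-padded input at this output position is [0 0 0 / 0 -9 -7 / 0 -1 0]. Elementwise product with the kernel and sum: 0·1 + 0·1 + 0·-1 + 0·-1 + -9·1 + 0·-1 + -1·-2 + 0·1.

-7 -9 18
1 3 -13
13 9 13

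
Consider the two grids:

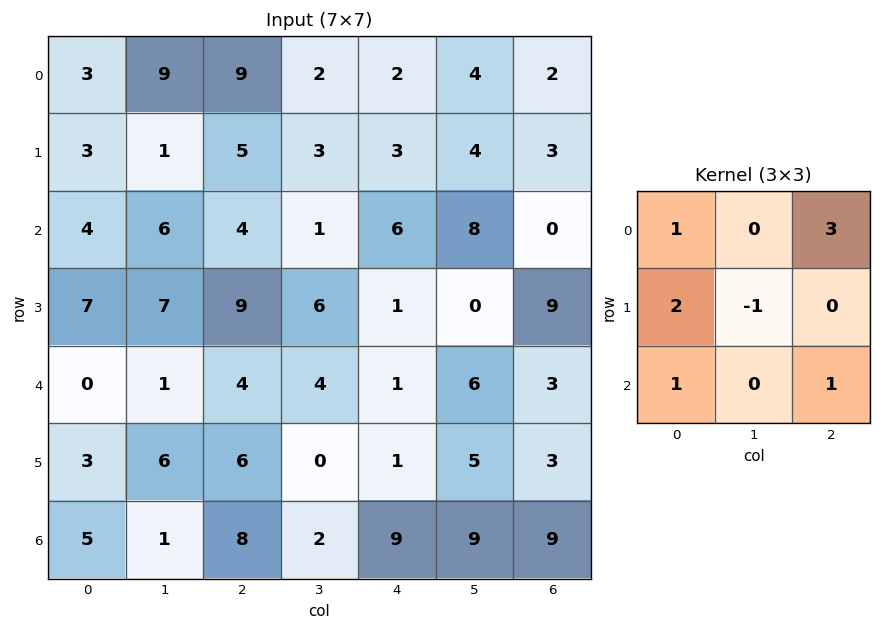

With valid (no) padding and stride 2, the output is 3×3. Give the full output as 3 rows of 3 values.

Output[0,0]: The receptive field on the input at this output position is [3 9 9 / 3 1 5 / 4 6 4]. Elementwise product with the kernel and sum: 3·1 + 9·3 + 3·2 + 1·-1 + 4·1 + 4·1.
Output[0,1]: The receptive field on the input at this output position is [9 2 2 / 5 3 3 / 4 1 6]. Elementwise product with the kernel and sum: 9·1 + 2·3 + 5·2 + 3·-1 + 4·1 + 6·1.

43 32 16
27 39 12
25 36 25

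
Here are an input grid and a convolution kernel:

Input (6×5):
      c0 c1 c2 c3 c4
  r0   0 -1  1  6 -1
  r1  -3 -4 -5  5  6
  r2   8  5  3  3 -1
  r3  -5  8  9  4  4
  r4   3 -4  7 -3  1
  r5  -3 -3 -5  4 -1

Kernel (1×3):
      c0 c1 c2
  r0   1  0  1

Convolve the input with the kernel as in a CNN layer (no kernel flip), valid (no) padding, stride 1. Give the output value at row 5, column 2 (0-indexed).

-6

The receptive field on the input at this output position is [-5 4 -1]. Elementwise product with the kernel and sum: -5·1 + -1·1.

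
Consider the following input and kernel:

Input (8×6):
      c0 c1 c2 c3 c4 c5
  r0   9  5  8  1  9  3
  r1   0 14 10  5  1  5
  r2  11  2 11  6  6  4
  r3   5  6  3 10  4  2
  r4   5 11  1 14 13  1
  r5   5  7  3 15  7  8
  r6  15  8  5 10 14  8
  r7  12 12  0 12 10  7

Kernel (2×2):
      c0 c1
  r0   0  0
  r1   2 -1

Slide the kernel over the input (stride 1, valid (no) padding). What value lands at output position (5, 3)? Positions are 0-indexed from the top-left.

6

The receptive field on the input at this output position is [15 7 / 10 14]. Elementwise product with the kernel and sum: 10·2 + 14·-1.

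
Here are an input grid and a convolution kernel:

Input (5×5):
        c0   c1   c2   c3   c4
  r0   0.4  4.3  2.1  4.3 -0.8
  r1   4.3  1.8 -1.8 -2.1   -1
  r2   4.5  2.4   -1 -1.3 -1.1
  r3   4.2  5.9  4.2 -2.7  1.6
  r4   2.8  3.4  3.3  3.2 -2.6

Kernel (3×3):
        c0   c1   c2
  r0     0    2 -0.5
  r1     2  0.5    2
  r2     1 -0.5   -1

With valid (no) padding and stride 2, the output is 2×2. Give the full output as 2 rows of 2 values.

17.75 3.1
22.85 12.5

Output[0,0]: The receptive field on the input at this output position is [0.4 4.3 2.1 / 4.3 1.8 -1.8 / 4.5 2.4 -1]. Elementwise product with the kernel and sum: 4.3·2 + 2.1·-0.5 + 4.3·2 + 1.8·0.5 + -1.8·2 + 4.5·1 + 2.4·-0.5 + -1·-1.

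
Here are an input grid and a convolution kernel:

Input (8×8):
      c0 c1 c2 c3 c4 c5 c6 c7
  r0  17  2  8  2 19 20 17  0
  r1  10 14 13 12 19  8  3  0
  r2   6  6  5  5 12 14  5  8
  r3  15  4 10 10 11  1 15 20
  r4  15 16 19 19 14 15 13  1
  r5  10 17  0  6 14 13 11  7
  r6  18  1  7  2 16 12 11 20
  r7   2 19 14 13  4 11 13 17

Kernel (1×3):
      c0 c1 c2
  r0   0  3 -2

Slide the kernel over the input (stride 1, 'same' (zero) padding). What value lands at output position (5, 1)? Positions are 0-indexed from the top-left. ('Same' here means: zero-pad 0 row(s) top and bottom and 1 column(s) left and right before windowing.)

51

The receptive field on the zero-padded input at this output position is [10 17 0]. Elementwise product with the kernel and sum: 17·3 + 0·-2.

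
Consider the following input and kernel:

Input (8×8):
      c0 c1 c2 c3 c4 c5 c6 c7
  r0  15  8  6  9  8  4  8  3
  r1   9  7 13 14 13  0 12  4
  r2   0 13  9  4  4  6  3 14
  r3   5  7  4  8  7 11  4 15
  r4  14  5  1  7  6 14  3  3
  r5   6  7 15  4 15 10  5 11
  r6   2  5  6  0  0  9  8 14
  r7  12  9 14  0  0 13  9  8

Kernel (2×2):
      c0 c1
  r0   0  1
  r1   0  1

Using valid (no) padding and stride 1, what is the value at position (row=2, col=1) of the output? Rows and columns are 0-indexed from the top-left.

13

The receptive field on the input at this output position is [13 9 / 7 4]. Elementwise product with the kernel and sum: 9·1 + 4·1.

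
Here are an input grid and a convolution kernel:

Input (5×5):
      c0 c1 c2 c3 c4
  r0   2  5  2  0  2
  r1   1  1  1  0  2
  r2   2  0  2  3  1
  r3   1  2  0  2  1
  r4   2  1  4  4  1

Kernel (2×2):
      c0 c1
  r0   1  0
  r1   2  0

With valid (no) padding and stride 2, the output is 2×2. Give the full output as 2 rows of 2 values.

4 4
4 2

Output[0,0]: The receptive field on the input at this output position is [2 5 / 1 1]. Elementwise product with the kernel and sum: 2·1 + 1·2.
Output[0,1]: The receptive field on the input at this output position is [2 0 / 1 0]. Elementwise product with the kernel and sum: 2·1 + 1·2.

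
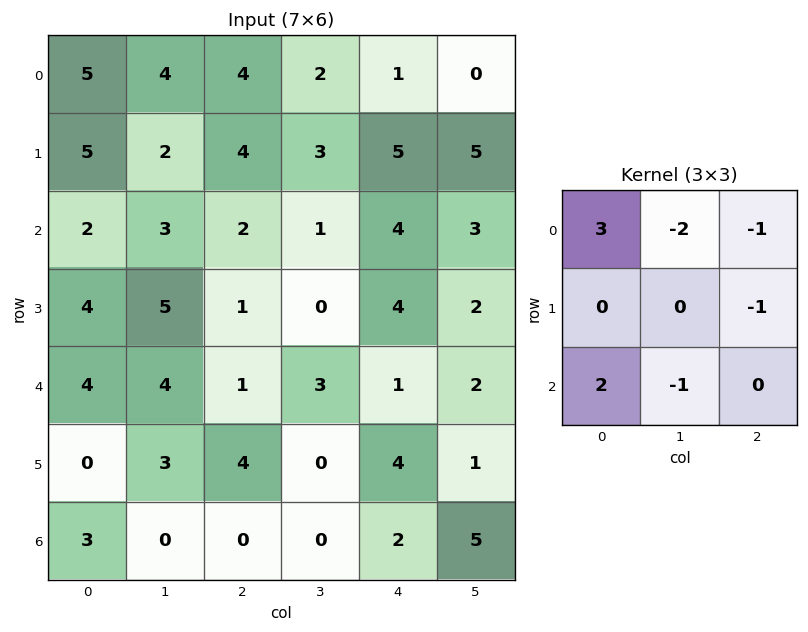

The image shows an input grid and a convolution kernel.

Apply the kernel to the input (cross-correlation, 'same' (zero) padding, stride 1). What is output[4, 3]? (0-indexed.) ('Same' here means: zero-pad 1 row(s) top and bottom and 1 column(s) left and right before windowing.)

6

The receptive field on the zero-padded input at this output position is [1 0 4 / 1 3 1 / 4 0 4]. Elementwise product with the kernel and sum: 1·3 + 0·-2 + 4·-1 + 1·-1 + 4·2 + 0·-1.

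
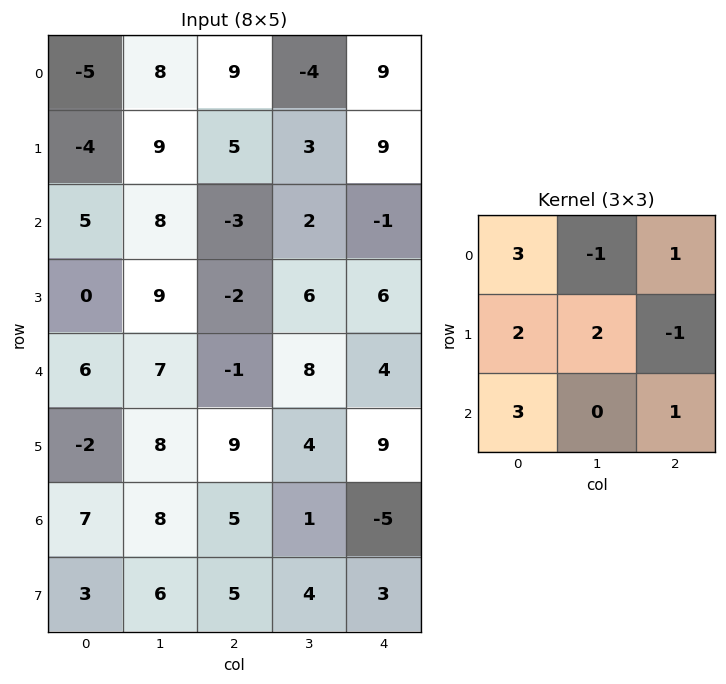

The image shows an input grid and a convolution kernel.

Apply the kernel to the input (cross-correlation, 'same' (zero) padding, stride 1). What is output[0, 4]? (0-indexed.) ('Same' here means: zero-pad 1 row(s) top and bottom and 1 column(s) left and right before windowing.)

19

The receptive field on the zero-padded input at this output position is [0 0 0 / -4 9 0 / 3 9 0]. Elementwise product with the kernel and sum: 0·3 + 0·-1 + 0·1 + -4·2 + 9·2 + 0·-1 + 3·3 + 0·1.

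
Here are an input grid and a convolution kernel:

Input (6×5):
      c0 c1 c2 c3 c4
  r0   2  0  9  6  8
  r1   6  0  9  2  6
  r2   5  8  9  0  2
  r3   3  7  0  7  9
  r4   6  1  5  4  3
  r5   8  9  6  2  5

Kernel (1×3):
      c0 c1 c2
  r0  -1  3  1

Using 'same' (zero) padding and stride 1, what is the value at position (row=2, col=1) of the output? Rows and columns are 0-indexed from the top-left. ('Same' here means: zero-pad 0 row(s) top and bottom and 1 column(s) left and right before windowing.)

The receptive field on the zero-padded input at this output position is [5 8 9]. Elementwise product with the kernel and sum: 5·-1 + 8·3 + 9·1.

28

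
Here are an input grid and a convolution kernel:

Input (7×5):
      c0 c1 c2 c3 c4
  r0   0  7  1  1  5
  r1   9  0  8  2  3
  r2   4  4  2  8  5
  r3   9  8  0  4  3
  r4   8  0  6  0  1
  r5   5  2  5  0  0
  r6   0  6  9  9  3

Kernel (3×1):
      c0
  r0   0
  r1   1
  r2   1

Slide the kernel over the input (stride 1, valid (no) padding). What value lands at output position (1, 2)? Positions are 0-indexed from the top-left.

2

The receptive field on the input at this output position is [8 / 2 / 0]. Elementwise product with the kernel and sum: 2·1 + 0·1.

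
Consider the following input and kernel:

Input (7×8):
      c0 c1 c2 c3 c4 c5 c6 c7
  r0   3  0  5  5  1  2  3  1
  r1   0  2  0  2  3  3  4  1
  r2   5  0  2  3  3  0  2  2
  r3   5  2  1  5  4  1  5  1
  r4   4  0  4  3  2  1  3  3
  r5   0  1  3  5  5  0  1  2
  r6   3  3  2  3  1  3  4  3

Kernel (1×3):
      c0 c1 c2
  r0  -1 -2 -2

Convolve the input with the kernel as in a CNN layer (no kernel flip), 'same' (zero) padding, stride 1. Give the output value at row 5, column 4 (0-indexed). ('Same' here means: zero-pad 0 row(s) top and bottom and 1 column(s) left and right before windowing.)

-15

The receptive field on the zero-padded input at this output position is [5 5 0]. Elementwise product with the kernel and sum: 5·-1 + 5·-2 + 0·-2.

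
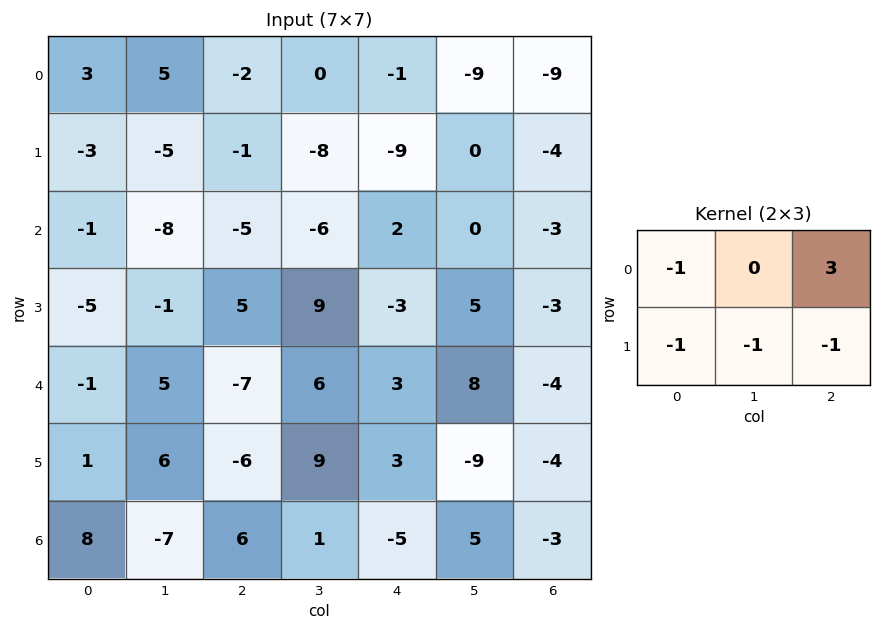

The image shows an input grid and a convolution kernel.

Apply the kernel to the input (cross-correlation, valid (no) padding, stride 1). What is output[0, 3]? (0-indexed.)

-10

The receptive field on the input at this output position is [0 -1 -9 / -8 -9 0]. Elementwise product with the kernel and sum: 0·-1 + -9·3 + -8·-1 + -9·-1 + 0·-1.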